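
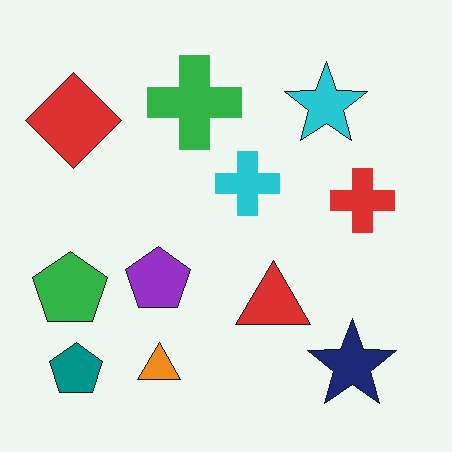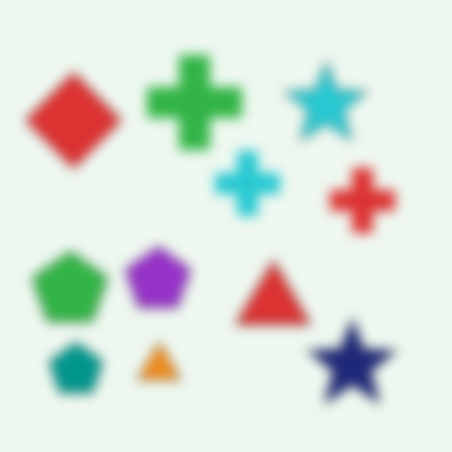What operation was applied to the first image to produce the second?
It was strongly gaussian-blurred.

Shape edges and outlines are uniformly softened across the whole image.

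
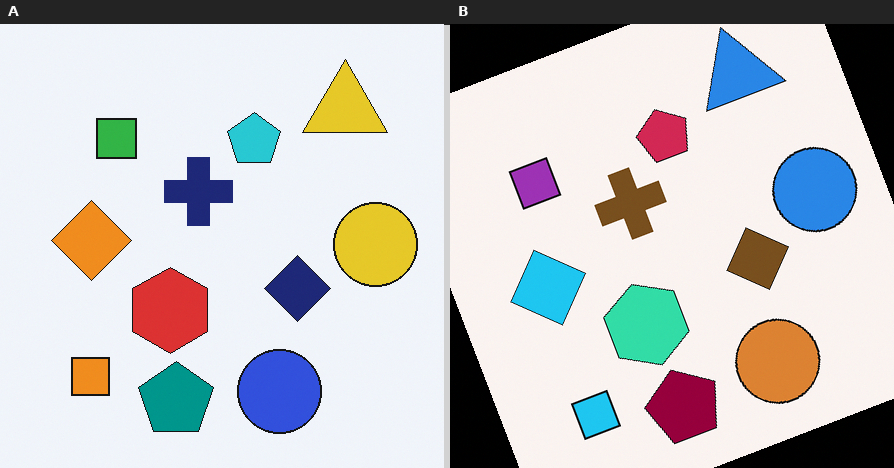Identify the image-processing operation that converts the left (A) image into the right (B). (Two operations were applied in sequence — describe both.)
The transformation is: rotated counter-clockwise by a moderate amount, then hue-shifted by a large amount.

Every shape is tilted by the same angle and the image corners show triangular fill wedges — a whole-image rotation by a non-right angle. Every shape's color has rotated by the same amount around the hue wheel — a uniform hue shift.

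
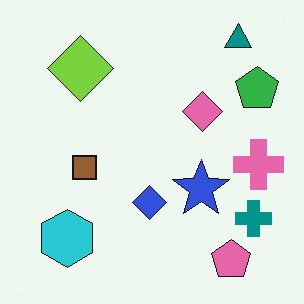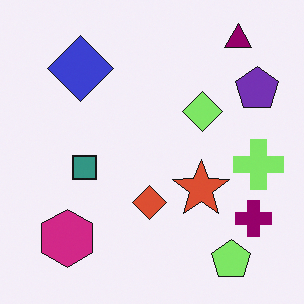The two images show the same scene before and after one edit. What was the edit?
This is the original image hue-shifted by a moderate amount.

Every shape's color has rotated by the same amount around the hue wheel — a uniform hue shift.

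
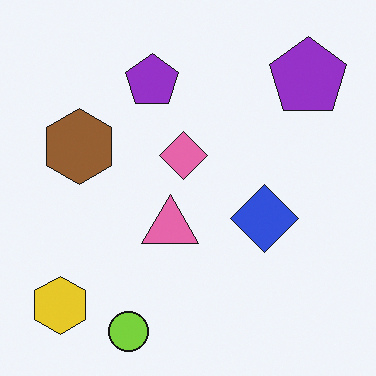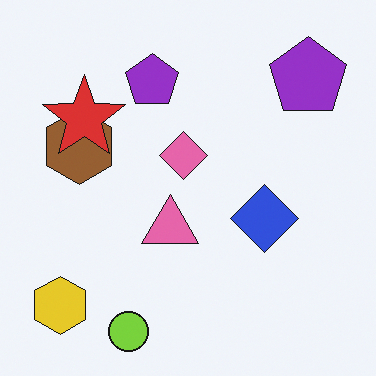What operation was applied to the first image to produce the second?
The transformation is: overlaid with an additional red star.

A red star appears in the second image that is absent from the first.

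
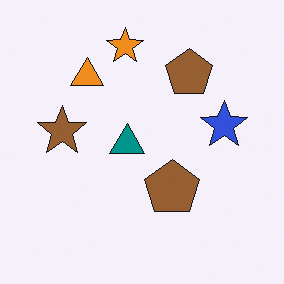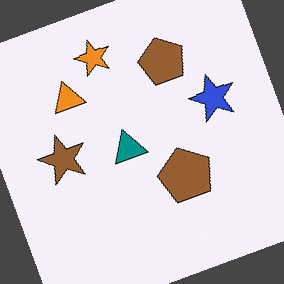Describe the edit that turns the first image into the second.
Rotated counter-clockwise by a moderate amount.

Every shape is tilted by the same angle and the image corners show triangular fill wedges — a whole-image rotation by a non-right angle.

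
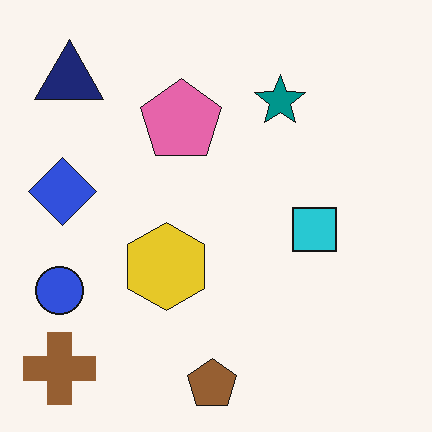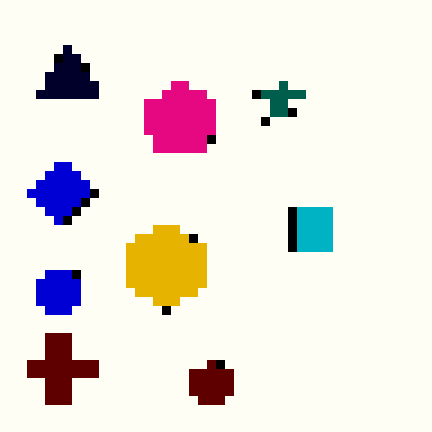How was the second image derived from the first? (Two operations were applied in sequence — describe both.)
Heavily pixelated into large blocks, then boosted in contrast.

Shapes are reduced to large square blocks; fine edges and outlines are lost — a downscale-then-upscale (mosaic) effect. Tones are pushed away from mid-grey across the whole image — a global contrast change.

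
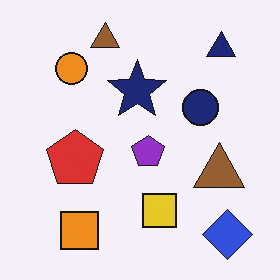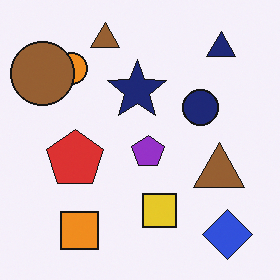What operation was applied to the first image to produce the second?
The image was overlaid with an additional brown circle.

A brown circle appears in the second image that is absent from the first.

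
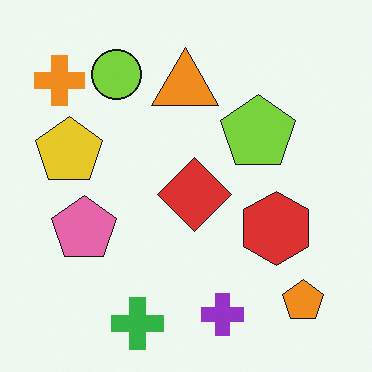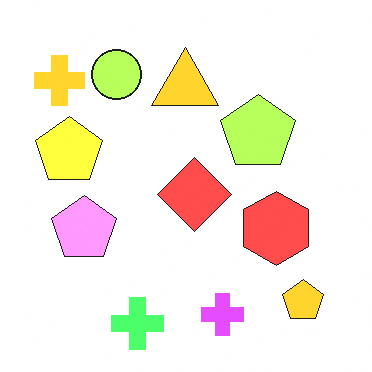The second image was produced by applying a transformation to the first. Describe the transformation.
This is the original image noticeably brightened.

Every pixel — background and shapes alike — is uniformly brightened.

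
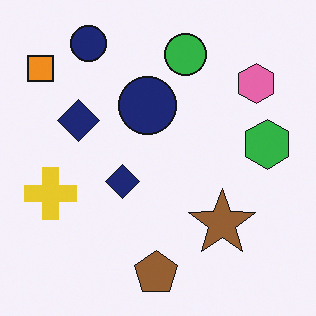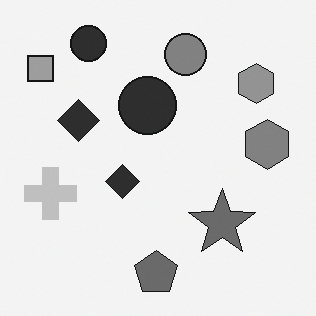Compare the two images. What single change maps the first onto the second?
Converted to grayscale.

All color is removed — every shape is now a shade of grey.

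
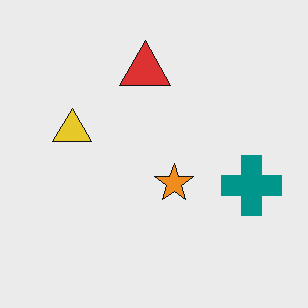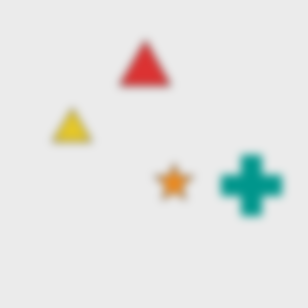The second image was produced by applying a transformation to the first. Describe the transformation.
It was moderately blurred.

Shape edges and outlines are uniformly softened across the whole image.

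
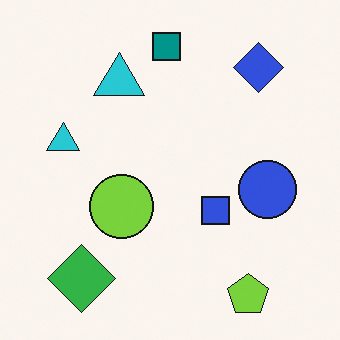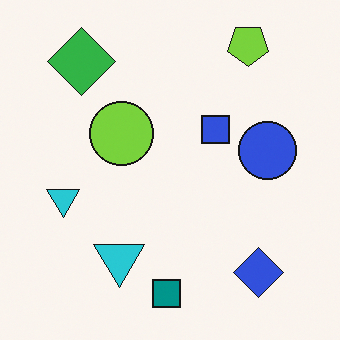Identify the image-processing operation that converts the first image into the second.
It was flipped vertically (top ↔ bottom).

The lime pentagon is in the bottom-right of the first image and the top-right of the second — shapes on opposite sides of the horizontal midline have swapped in a mirror flip.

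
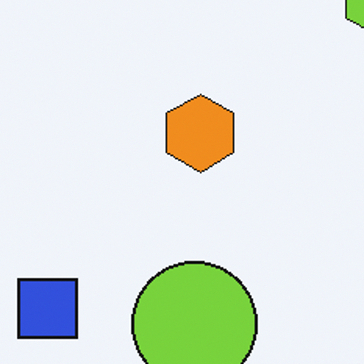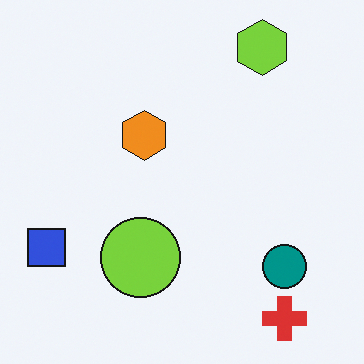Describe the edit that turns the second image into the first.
Cropped to a modestly smaller region and rescaled.

The visible shapes are larger and the field of view is narrower; shapes near the original edges may be partly or wholly outside the frame — a crop-and-rescale.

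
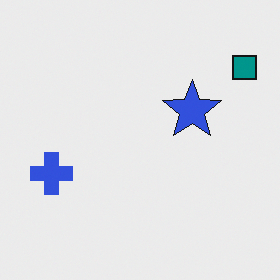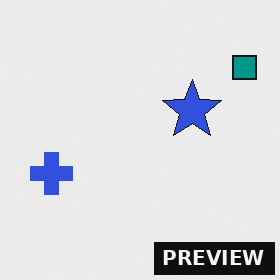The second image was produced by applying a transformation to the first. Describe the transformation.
It was watermarked with the text "PREVIEW" in the lower-right corner.

A dark label reading "PREVIEW" appears in the lower-right corner.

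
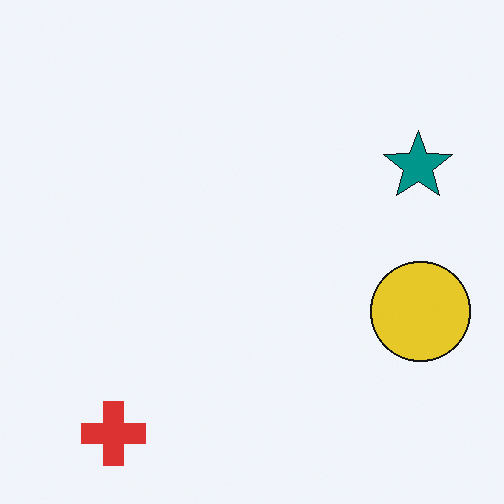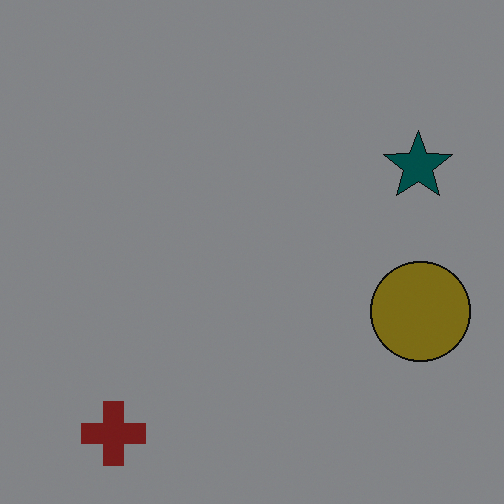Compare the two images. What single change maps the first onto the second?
It was substantially darkened.

Every pixel — background and shapes alike — is uniformly darkened.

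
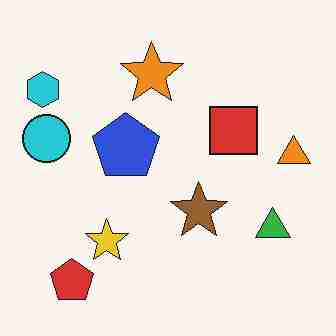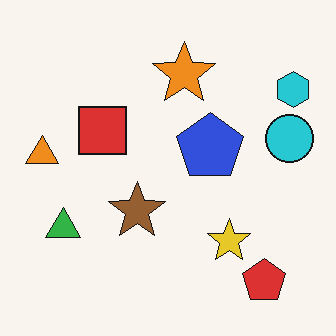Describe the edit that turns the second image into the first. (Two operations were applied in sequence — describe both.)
The image was flipped horizontally (left ↔ right), then degraded with heavy JPEG compression.

The orange triangle is in the left of the second image and the right of the first — shapes on opposite sides of the vertical midline have swapped in a mirror flip. Blocky 8×8 compression artifacts appear around shape edges and the flat background shows ringing — characteristic JPEG degradation.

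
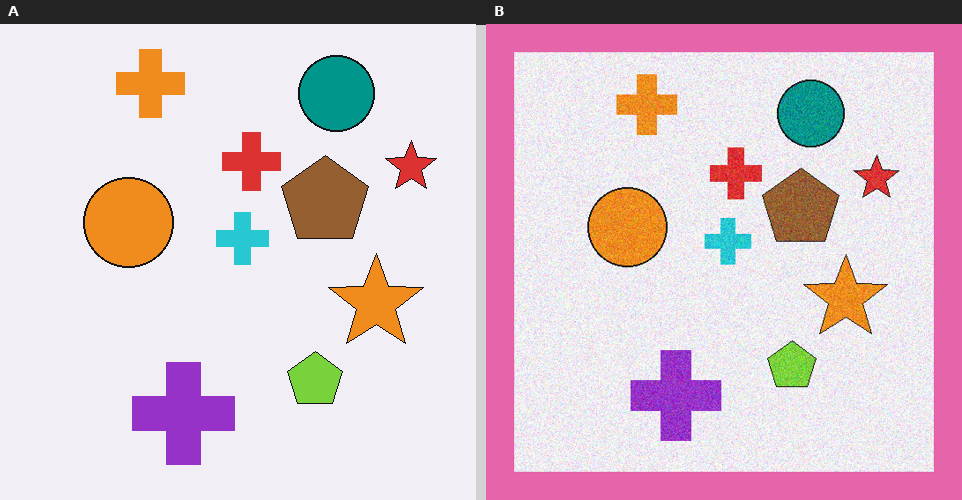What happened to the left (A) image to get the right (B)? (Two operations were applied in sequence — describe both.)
This is the original image degraded with moderate additive noise, then framed with a pink border.

Random speckle covers the whole image, including the flat background. A solid pink frame runs around the edge of the right (B) image, with the content slightly shrunk inside it.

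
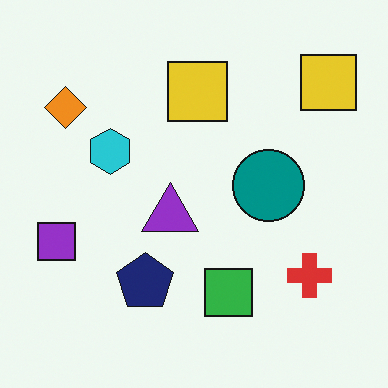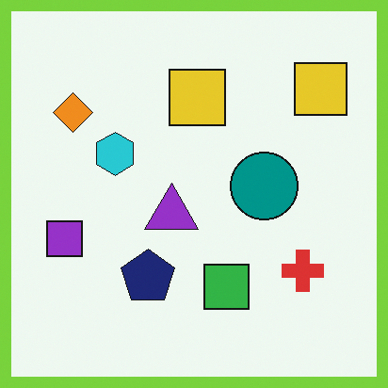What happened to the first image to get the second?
Framed with a lime border.

A solid lime frame runs around the edge of the second image, with the content slightly shrunk inside it.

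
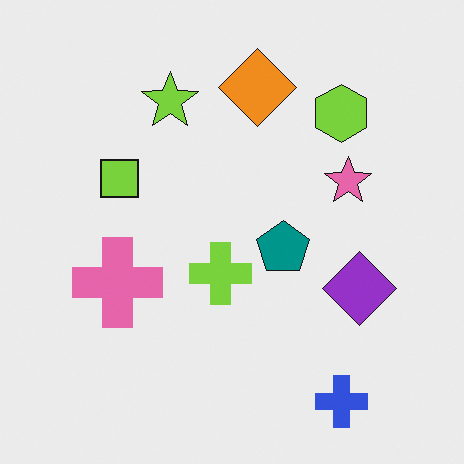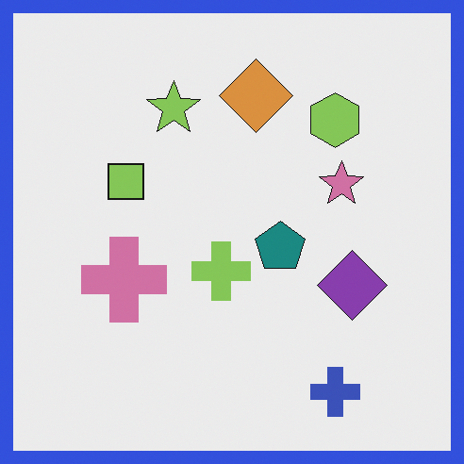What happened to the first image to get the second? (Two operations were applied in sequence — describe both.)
Slightly desaturated, then framed with a blue border.

All colors are more muted and greyish — a global saturation change. A solid blue frame runs around the edge of the second image, with the content slightly shrunk inside it.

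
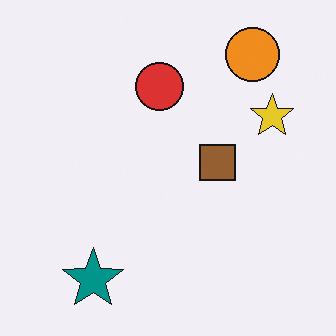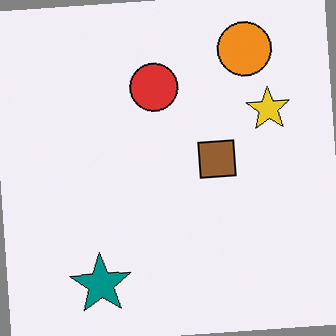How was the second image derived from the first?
The image was rotated counter-clockwise by a small amount.

Every shape is tilted by the same angle and the image corners show triangular fill wedges — a whole-image rotation by a non-right angle.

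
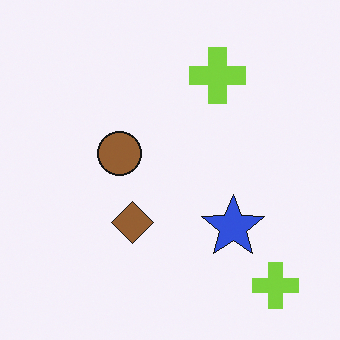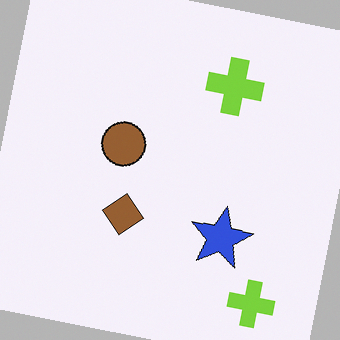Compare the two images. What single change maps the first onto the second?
The image was rotated clockwise by a small amount.

Every shape is tilted by the same angle and the image corners show triangular fill wedges — a whole-image rotation by a non-right angle.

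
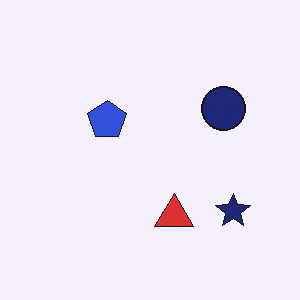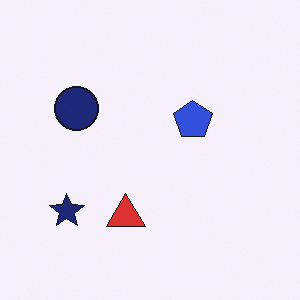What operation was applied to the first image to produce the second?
The transformation is: flipped horizontally (left ↔ right).

The navy star is in the bottom-right of the first image and the bottom-left of the second — shapes on opposite sides of the vertical midline have swapped in a mirror flip.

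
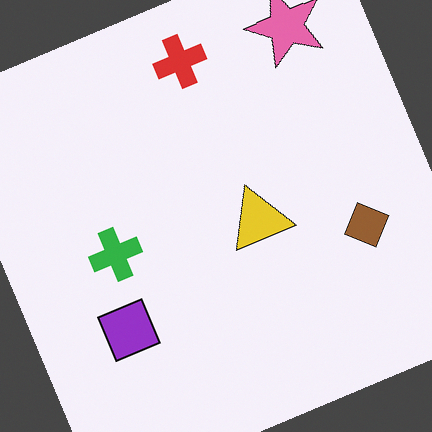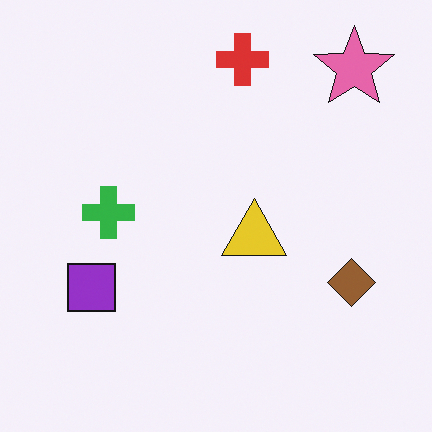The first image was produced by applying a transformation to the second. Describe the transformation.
This is the original image rotated counter-clockwise by a moderate amount.

Every shape is tilted by the same angle and the image corners show triangular fill wedges — a whole-image rotation by a non-right angle.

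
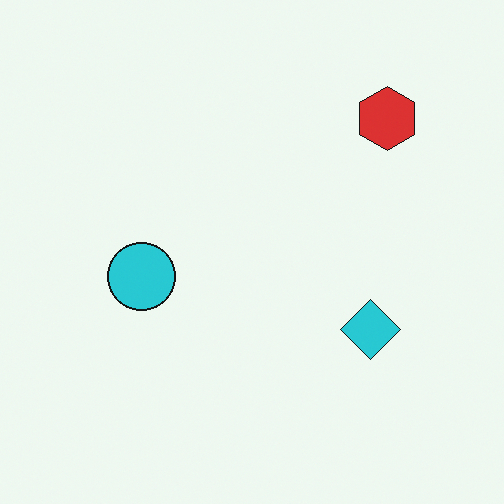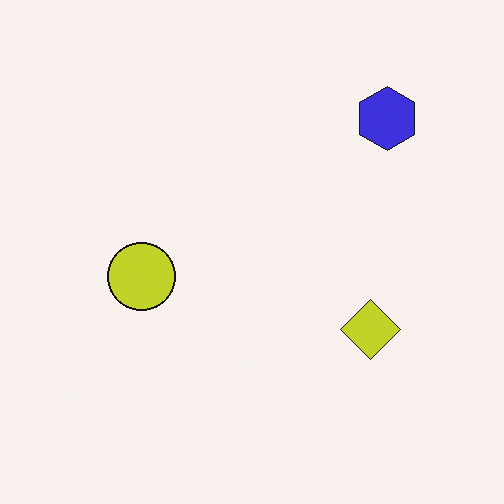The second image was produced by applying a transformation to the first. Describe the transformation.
This is the original image hue-shifted through roughly half the color wheel.

Every shape's color has rotated by the same amount around the hue wheel — a uniform hue shift.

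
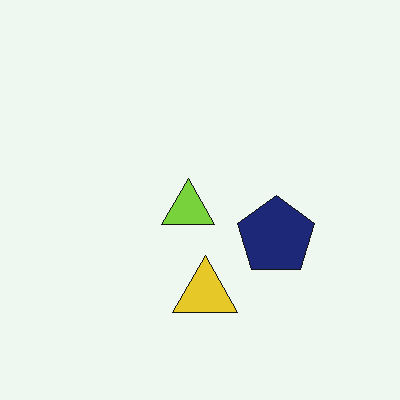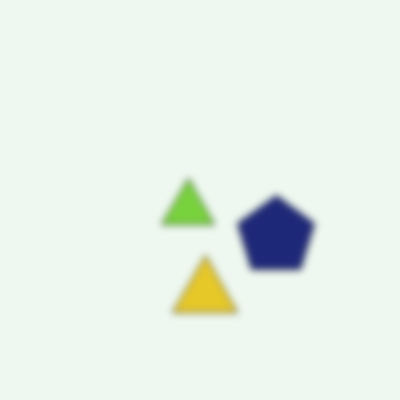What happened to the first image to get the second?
The second image is the first moderately blurred.

Shape edges and outlines are uniformly softened across the whole image.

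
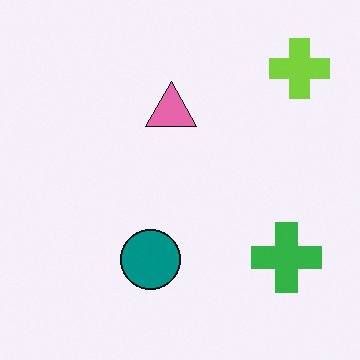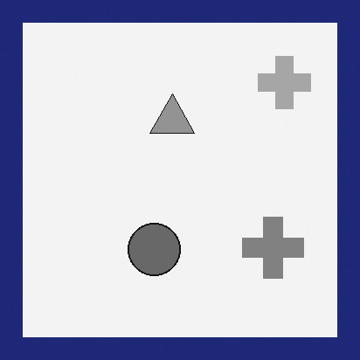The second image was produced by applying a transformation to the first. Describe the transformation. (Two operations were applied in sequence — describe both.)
It was converted to grayscale, then framed with a navy border.

All color is removed — every shape is now a shade of grey. A solid navy frame runs around the edge of the second image, with the content slightly shrunk inside it.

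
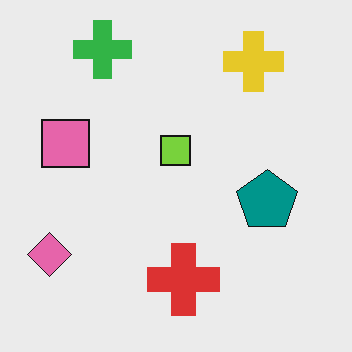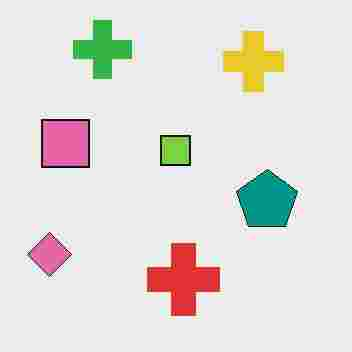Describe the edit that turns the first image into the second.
The image was heavily JPEG-compressed with obvious blocking artifacts.

Blocky 8×8 compression artifacts appear around shape edges and the flat background shows ringing — characteristic JPEG degradation.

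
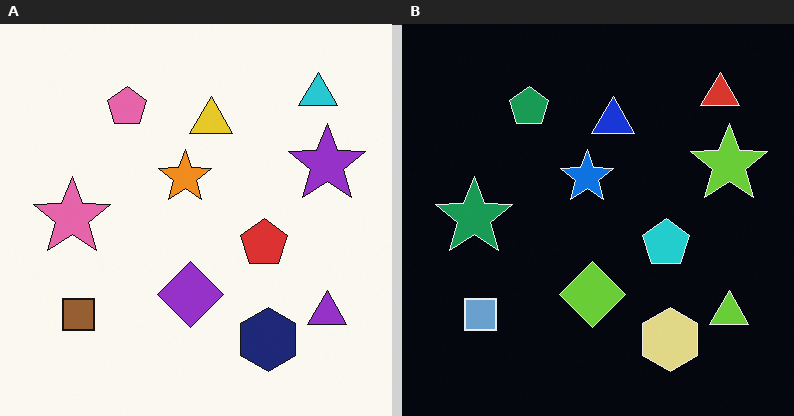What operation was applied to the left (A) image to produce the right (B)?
The right (B) image is the left (A) color-inverted (negative).

The light background has become dark and every shape's color is its complement — a photographic negative.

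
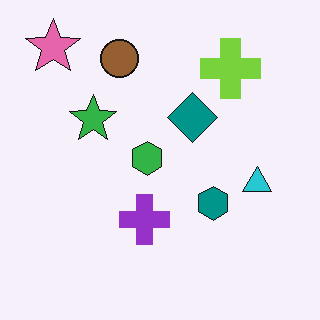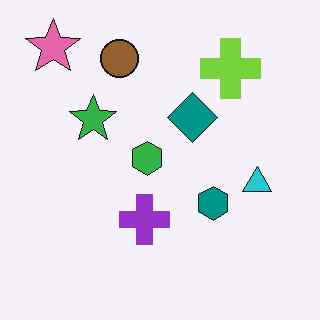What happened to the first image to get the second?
The image was given moderate JPEG compression.

Blocky 8×8 compression artifacts appear around shape edges and the flat background shows ringing — characteristic JPEG degradation.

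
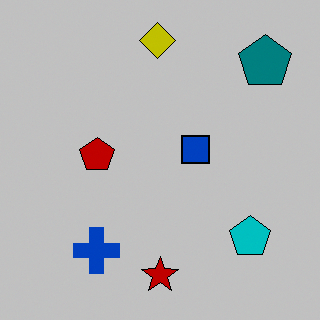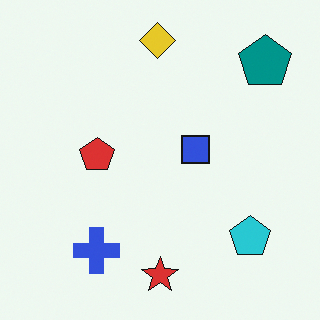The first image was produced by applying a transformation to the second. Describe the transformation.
This is the original image aggressively posterized.

Each flat color has snapped to a coarser quantized level — most visibly, the near-white background has dropped to a flat grey.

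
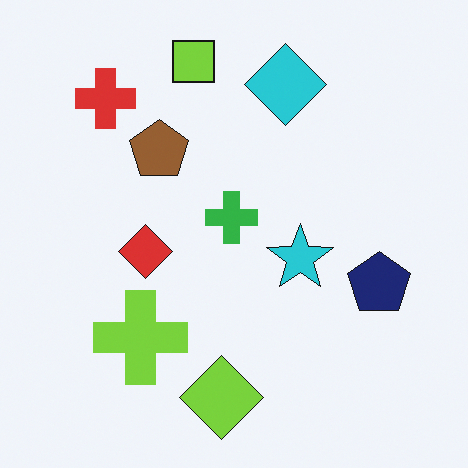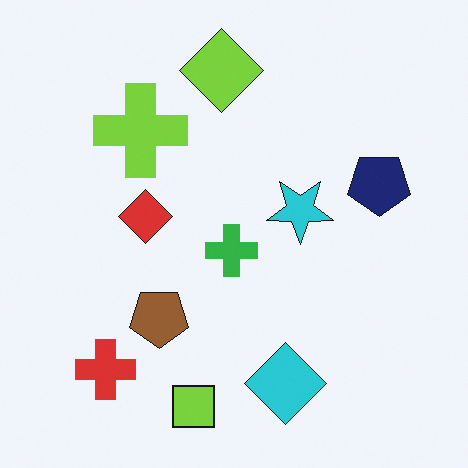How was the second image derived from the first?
It was flipped vertically (top ↔ bottom).

The lime square is in the top of the first image and the bottom of the second — shapes on opposite sides of the horizontal midline have swapped in a mirror flip.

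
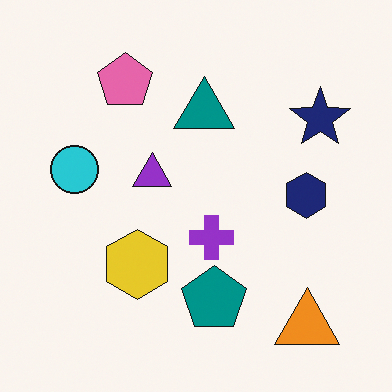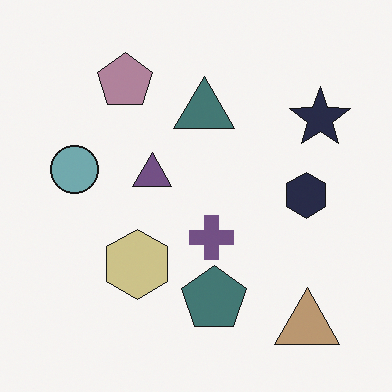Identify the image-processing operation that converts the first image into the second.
This is the original image heavily desaturated.

All colors are more muted and greyish — a global saturation change.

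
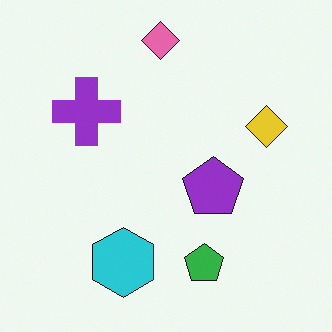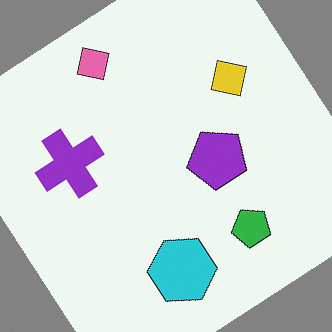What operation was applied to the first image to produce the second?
Rotated counter-clockwise by a large amount — several tens of degrees.

Every shape is tilted by the same angle and the image corners show triangular fill wedges — a whole-image rotation by a non-right angle.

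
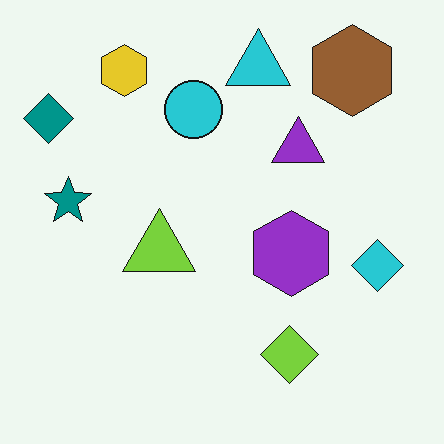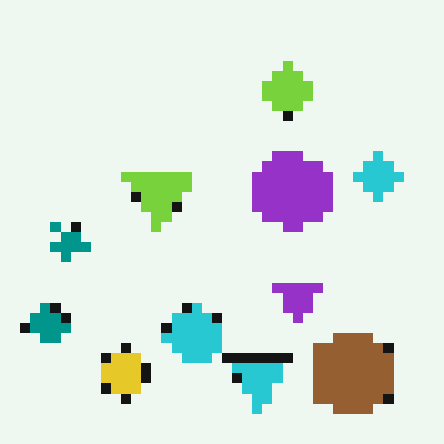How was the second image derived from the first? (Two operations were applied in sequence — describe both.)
It was heavily pixelated into large blocks, then flipped vertically (top ↔ bottom).

Shapes are reduced to large square blocks; fine edges and outlines are lost — a downscale-then-upscale (mosaic) effect. The cyan triangle is in the top of the first image and the bottom of the second — shapes on opposite sides of the horizontal midline have swapped in a mirror flip.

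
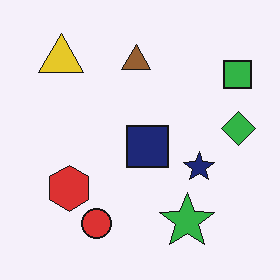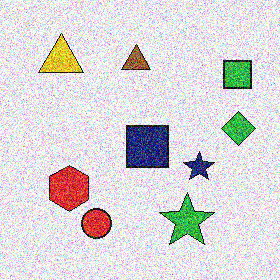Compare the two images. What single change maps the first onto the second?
This is the original image degraded with a thick layer of grain.

Random speckle covers the whole image, including the flat background.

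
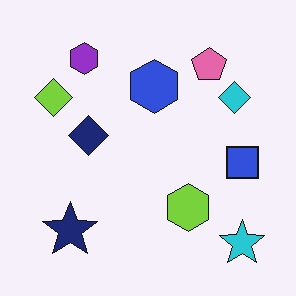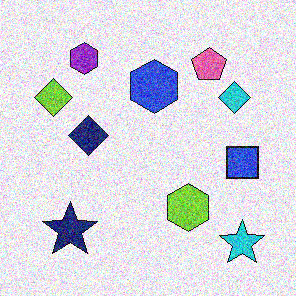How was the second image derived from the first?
The second image is the first degraded with heavy additive noise.

Random speckle covers the whole image, including the flat background.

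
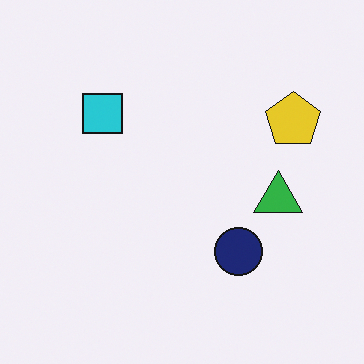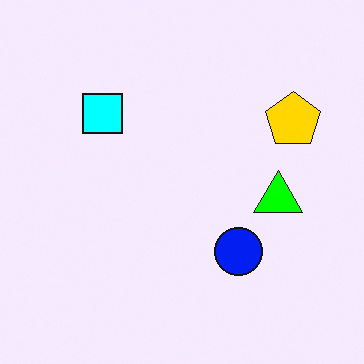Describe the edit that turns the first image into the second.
This is the original image made much more vivid (saturation change).

All colors are more vivid — a global saturation change.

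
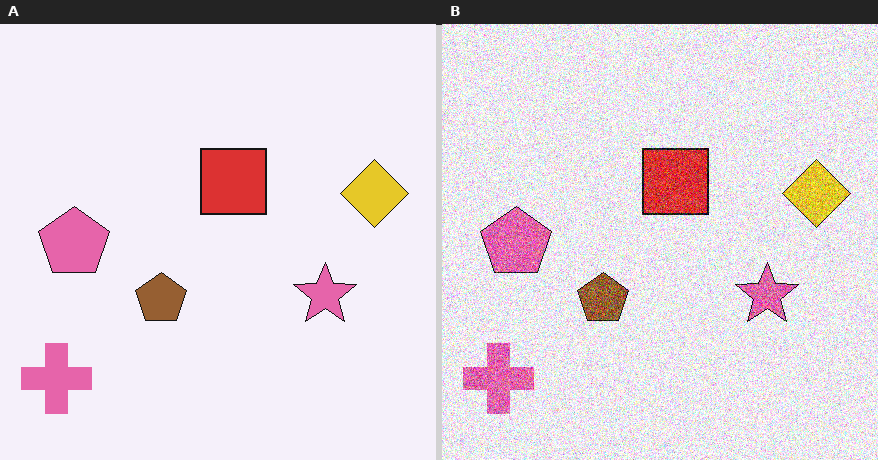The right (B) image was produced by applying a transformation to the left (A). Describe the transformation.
It was degraded with strong gaussian noise.

Random speckle covers the whole image, including the flat background.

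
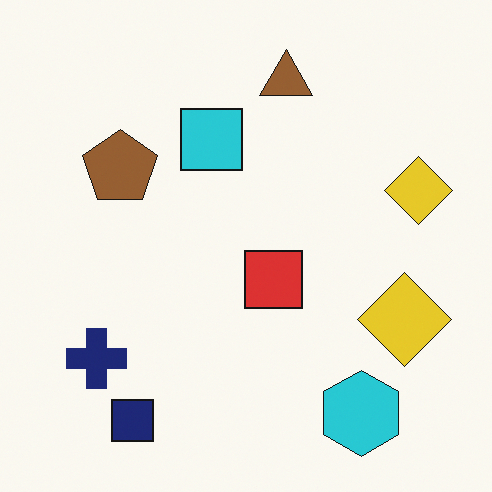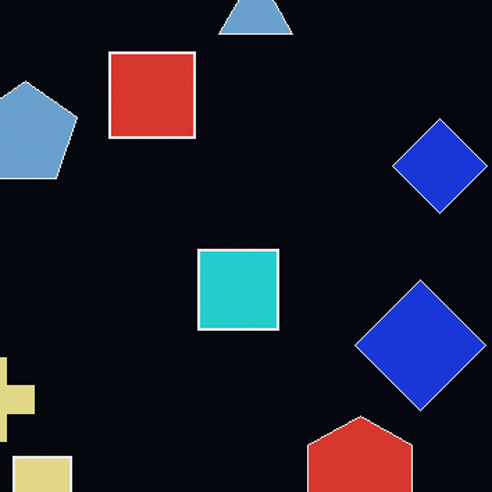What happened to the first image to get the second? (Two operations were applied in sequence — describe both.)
The transformation is: color-inverted (negative), then cropped to a modestly smaller region and rescaled.

The light background has become dark and every shape's color is its complement — a photographic negative. The visible shapes are larger and the field of view is narrower; shapes near the original edges may be partly or wholly outside the frame — a crop-and-rescale.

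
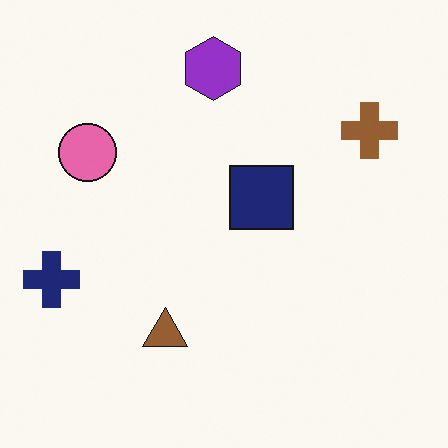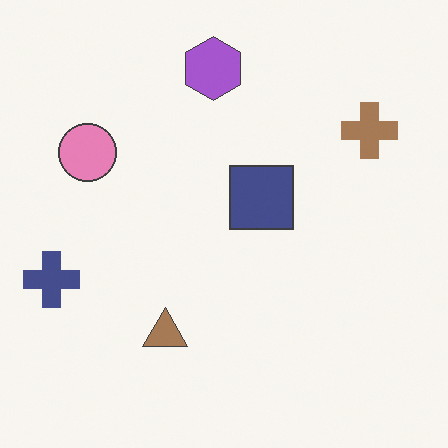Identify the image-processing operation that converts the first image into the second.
This is the original image given slightly reduced contrast.

Tones are pushed toward mid-grey across the whole image — a global contrast change.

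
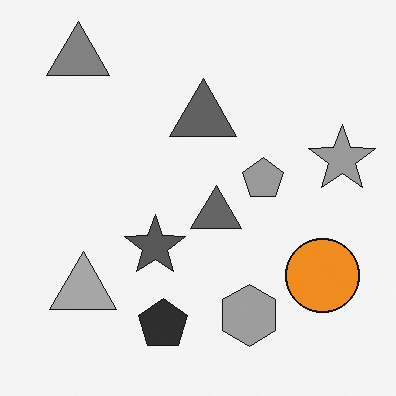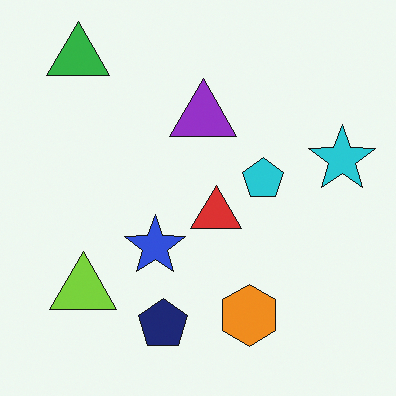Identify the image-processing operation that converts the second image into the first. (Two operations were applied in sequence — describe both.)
The image was converted to grayscale, then overlaid with an additional orange circle.

All color is removed — every shape is now a shade of grey. An orange circle appears in the first image that is absent from the second.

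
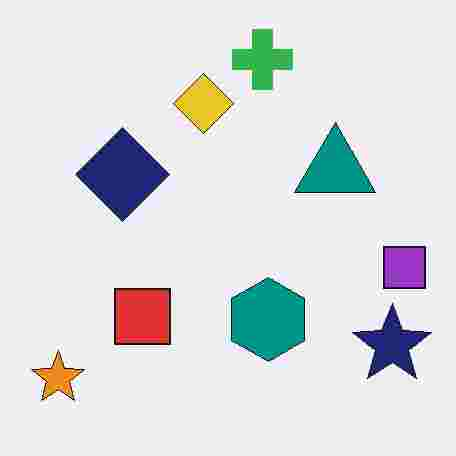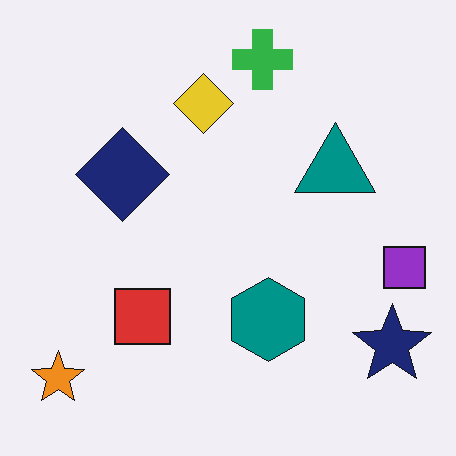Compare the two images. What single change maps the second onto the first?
Heavily JPEG-compressed with obvious blocking artifacts.

Blocky 8×8 compression artifacts appear around shape edges and the flat background shows ringing — characteristic JPEG degradation.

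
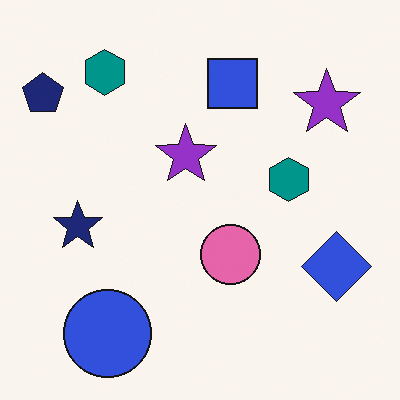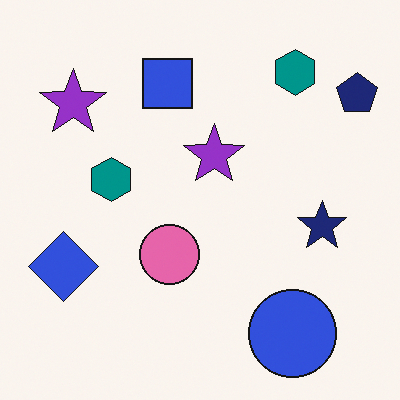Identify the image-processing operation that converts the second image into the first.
Flipped horizontally (left ↔ right).

The navy pentagon is in the top-right of the second image and the top-left of the first — shapes on opposite sides of the vertical midline have swapped in a mirror flip.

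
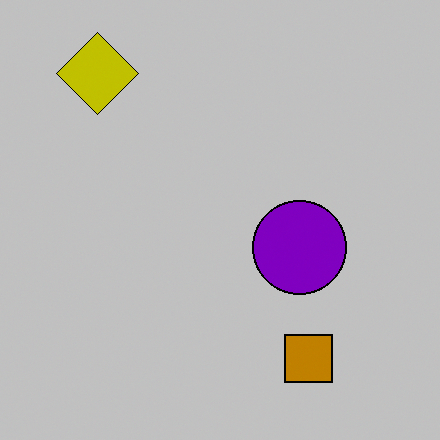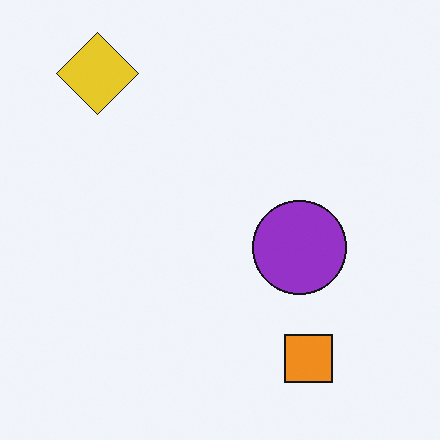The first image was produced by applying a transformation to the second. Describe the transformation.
The image was aggressively posterized.

Each flat color has snapped to a coarser quantized level — most visibly, the near-white background has dropped to a flat grey.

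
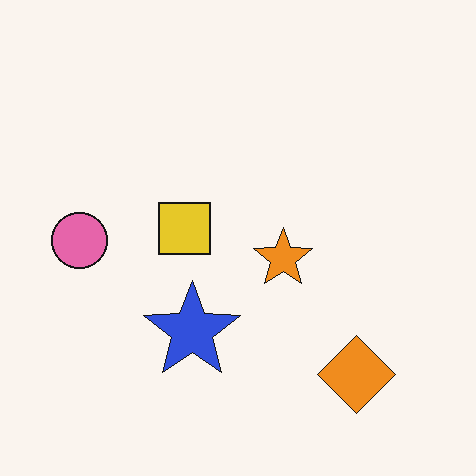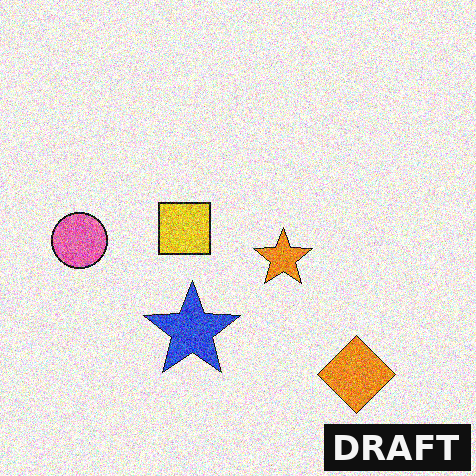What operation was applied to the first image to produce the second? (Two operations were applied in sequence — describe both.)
The image was degraded with heavy additive noise, then watermarked with the text "DRAFT" in the lower-right corner.

Random speckle covers the whole image, including the flat background. A dark label reading "DRAFT" appears in the lower-right corner.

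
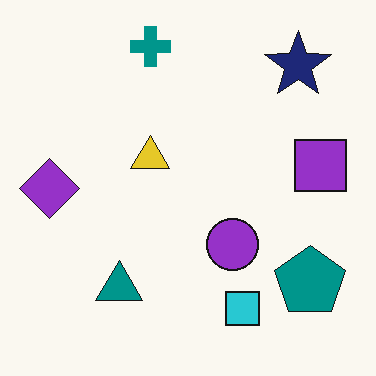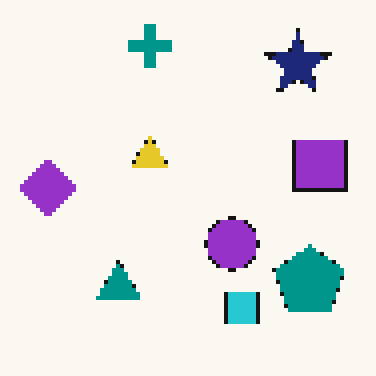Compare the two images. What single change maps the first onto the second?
The image was lightly pixelated (a mild mosaic effect).

Shapes are reduced to large square blocks; fine edges and outlines are lost — a downscale-then-upscale (mosaic) effect.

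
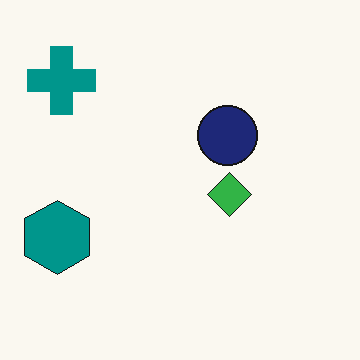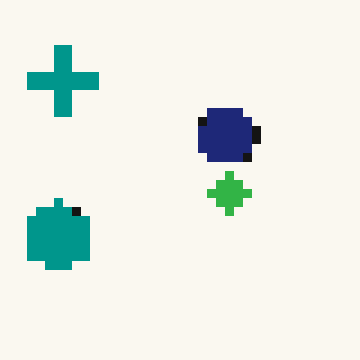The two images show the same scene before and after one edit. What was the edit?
This is the original image coarsely pixelated.

Shapes are reduced to large square blocks; fine edges and outlines are lost — a downscale-then-upscale (mosaic) effect.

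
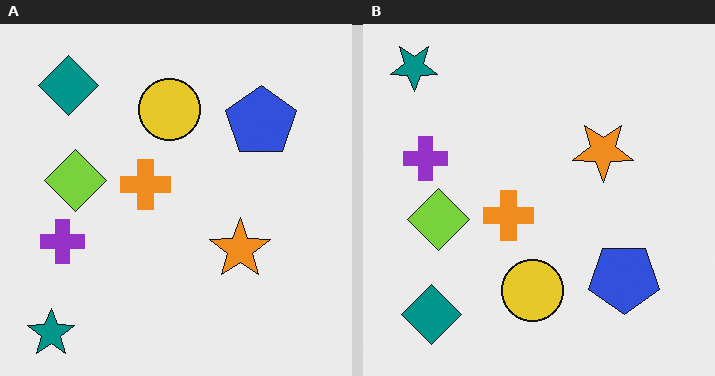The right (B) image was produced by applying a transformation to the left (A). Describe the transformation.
The image was flipped vertically (top ↔ bottom).

The teal star is in the bottom-left of the left (A) image and the top-left of the right (B) — shapes on opposite sides of the horizontal midline have swapped in a mirror flip.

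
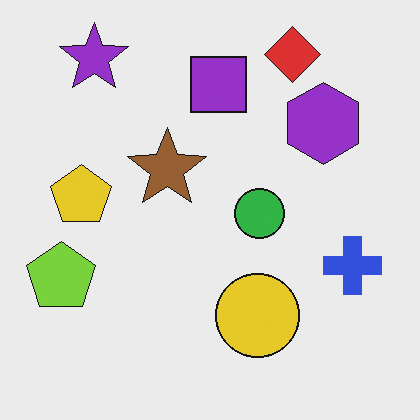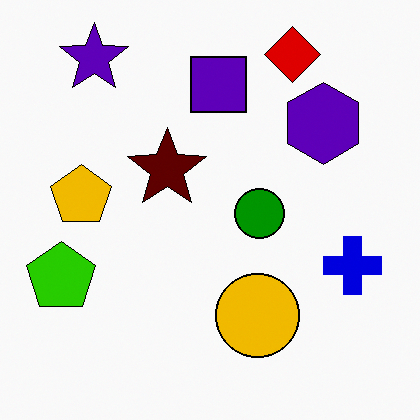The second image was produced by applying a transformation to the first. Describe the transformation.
The transformation is: boosted in contrast.

Tones are pushed away from mid-grey across the whole image — a global contrast change.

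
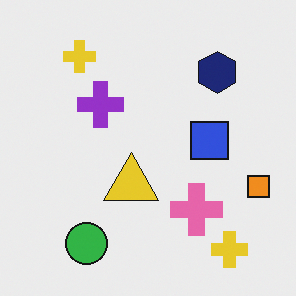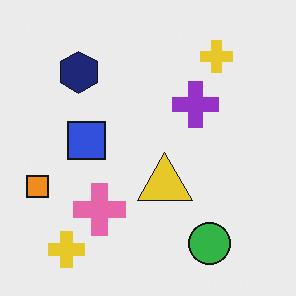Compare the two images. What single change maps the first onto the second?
Flipped horizontally (left ↔ right).

The orange square is in the right of the first image and the left of the second — shapes on opposite sides of the vertical midline have swapped in a mirror flip.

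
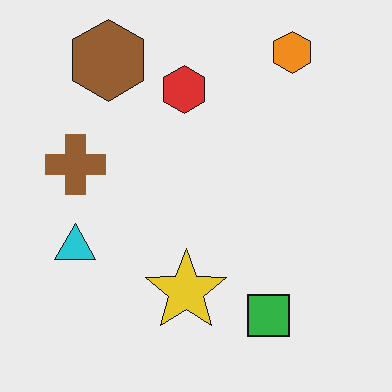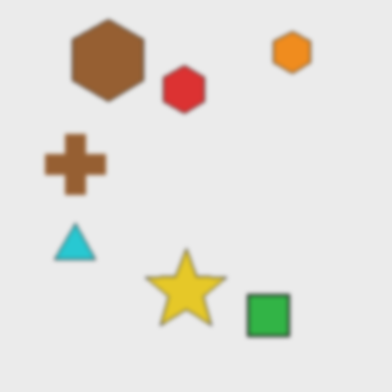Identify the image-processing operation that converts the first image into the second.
This is the original image slightly softened.

Shape edges and outlines are uniformly softened across the whole image.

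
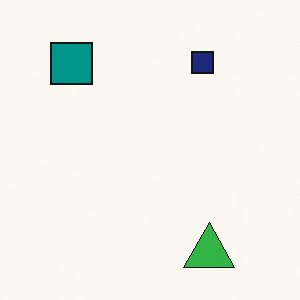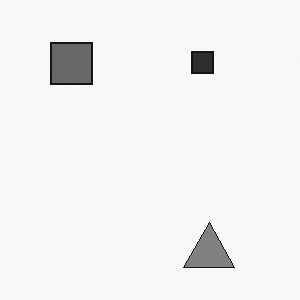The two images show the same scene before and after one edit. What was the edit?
The image was converted to grayscale.

All color is removed — every shape is now a shade of grey.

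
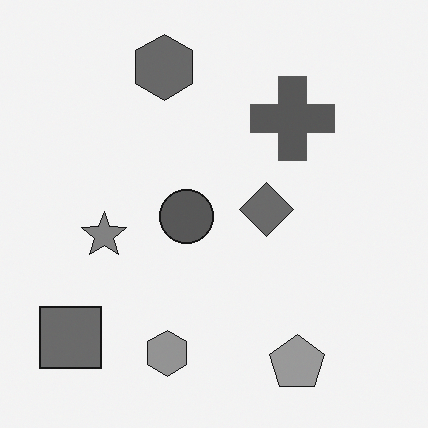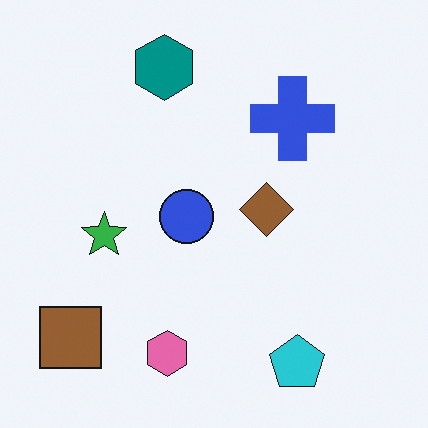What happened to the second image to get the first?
The image was converted to grayscale.

All color is removed — every shape is now a shade of grey.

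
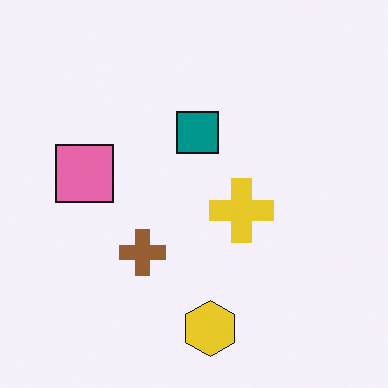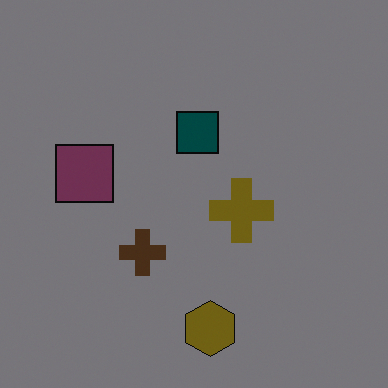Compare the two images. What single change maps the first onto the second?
It was noticeably darkened.

Every pixel — background and shapes alike — is uniformly darkened.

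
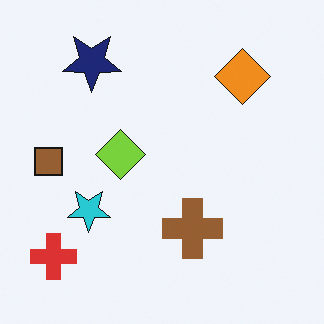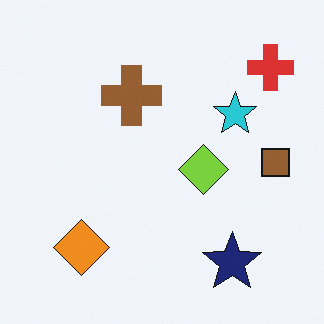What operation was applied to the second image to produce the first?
It was rotated 180°.

The red cross sits in the top-right of the second image and the bottom-left of the first — consistent with a whole-image 180° rotation.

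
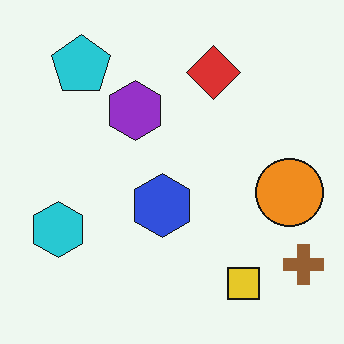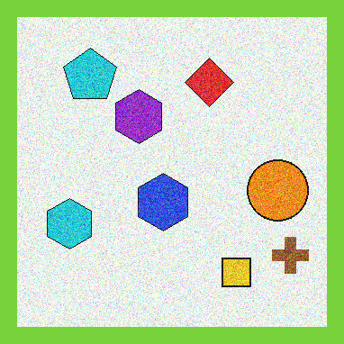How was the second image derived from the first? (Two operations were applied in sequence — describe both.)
The image was degraded with a thick layer of grain, then framed with a lime border.

Random speckle covers the whole image, including the flat background. A solid lime frame runs around the edge of the second image, with the content slightly shrunk inside it.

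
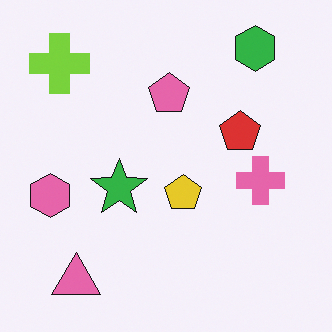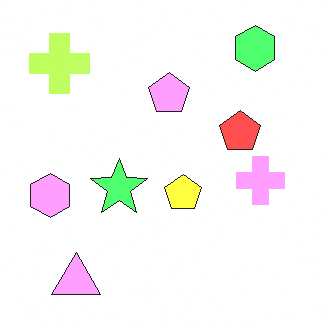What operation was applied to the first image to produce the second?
The transformation is: brightened a lot.

Every pixel — background and shapes alike — is uniformly brightened.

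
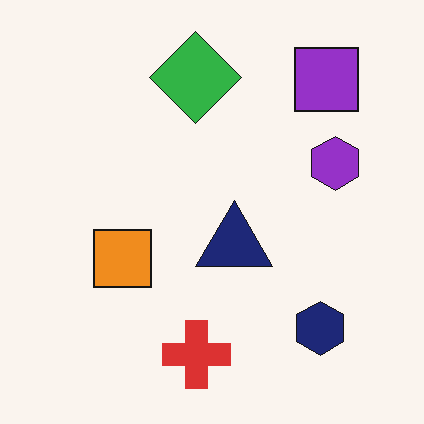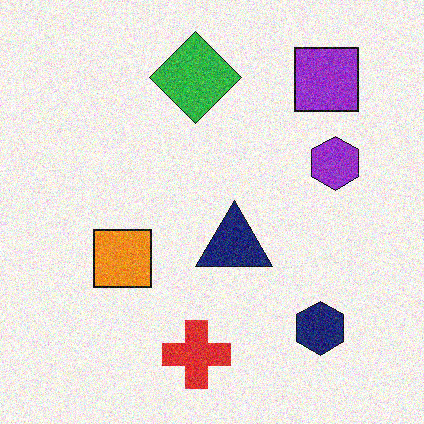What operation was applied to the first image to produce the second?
The transformation is: degraded with visible gaussian noise.

Random speckle covers the whole image, including the flat background.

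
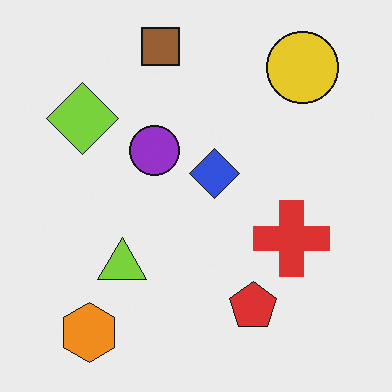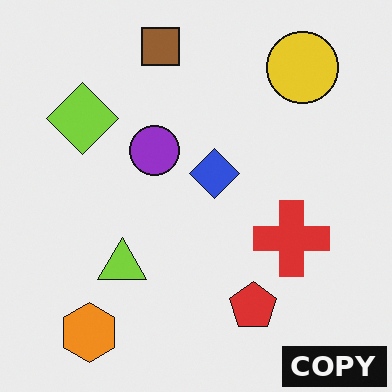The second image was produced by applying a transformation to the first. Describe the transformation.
The transformation is: watermarked with the text "COPY" in the lower-right corner.

A dark label reading "COPY" appears in the lower-right corner.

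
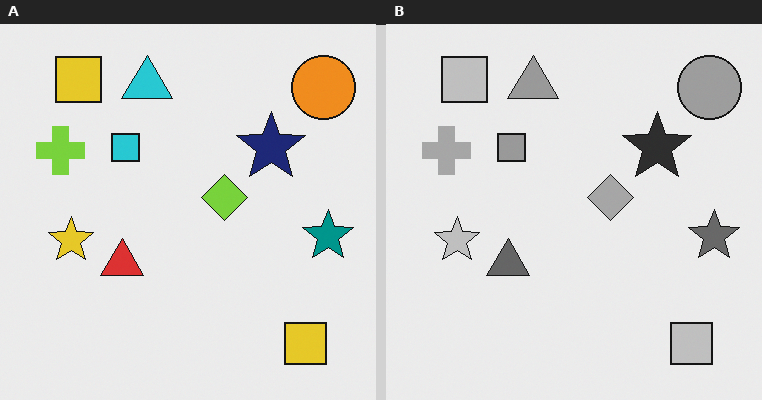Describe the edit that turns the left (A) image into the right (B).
The image was converted to grayscale.

All color is removed — every shape is now a shade of grey.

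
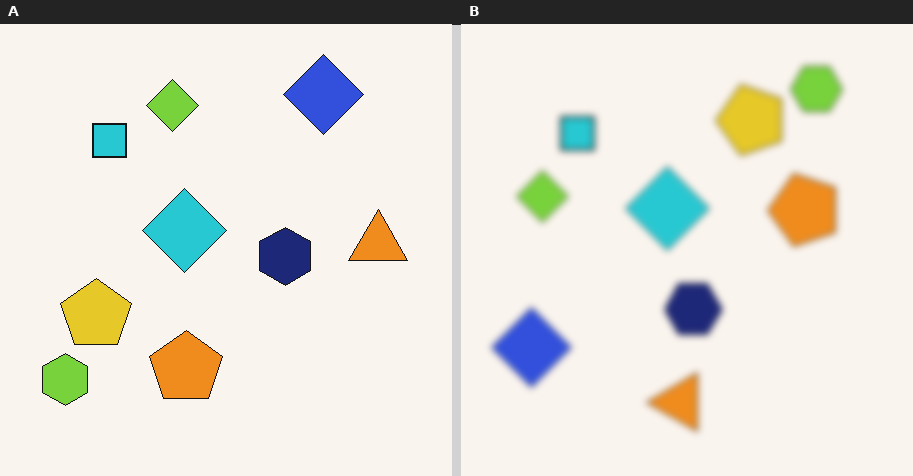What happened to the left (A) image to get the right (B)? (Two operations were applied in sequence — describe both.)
The right (B) image is the left (A) transposed (reflected across the top-left ↔ bottom-right diagonal), then noticeably gaussian-blurred.

Shapes have swapped their row and column positions — what was in the top-right is now in the bottom-left — a diagonal reflection. Shape edges and outlines are uniformly softened across the whole image.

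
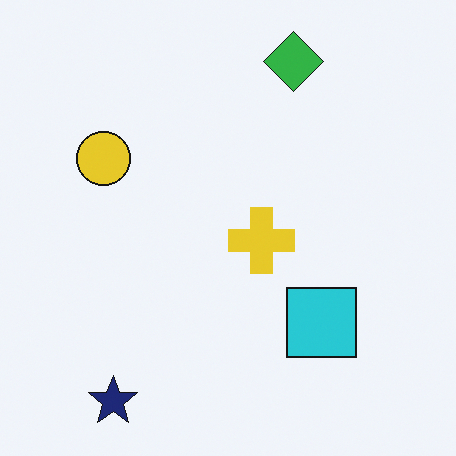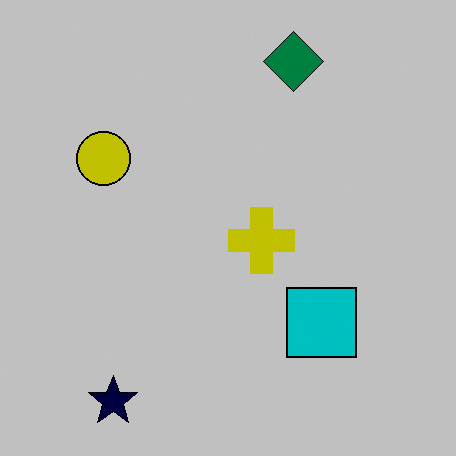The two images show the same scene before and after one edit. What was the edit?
The transformation is: heavily posterized to just a handful of flat colors.

Each flat color has snapped to a coarser quantized level — most visibly, the near-white background has dropped to a flat grey.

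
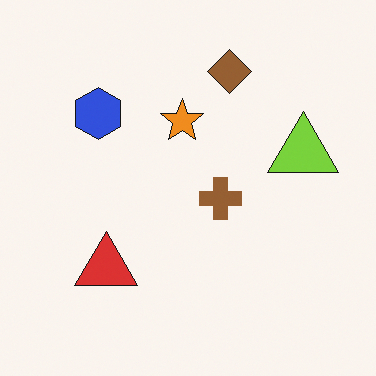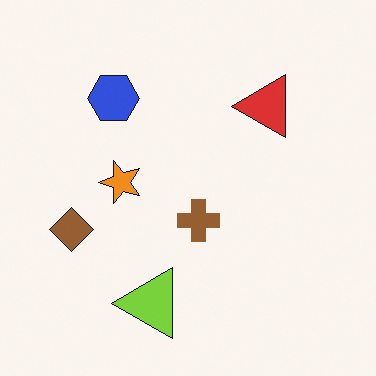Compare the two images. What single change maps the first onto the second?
The image was transposed (reflected across the top-left ↔ bottom-right diagonal).

Shapes have swapped their row and column positions — what was in the top-right is now in the bottom-left — a diagonal reflection.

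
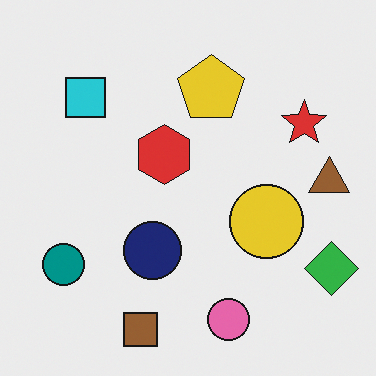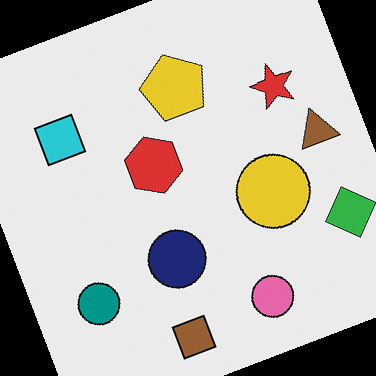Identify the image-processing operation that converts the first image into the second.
The transformation is: rotated counter-clockwise by a moderate amount.

Every shape is tilted by the same angle and the image corners show triangular fill wedges — a whole-image rotation by a non-right angle.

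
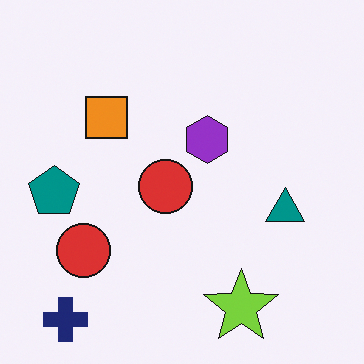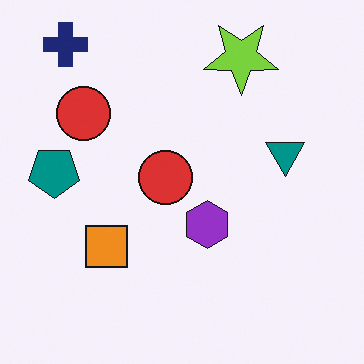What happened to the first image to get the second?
Flipped vertically (top ↔ bottom).

The navy cross is in the bottom-left of the first image and the top-left of the second — shapes on opposite sides of the horizontal midline have swapped in a mirror flip.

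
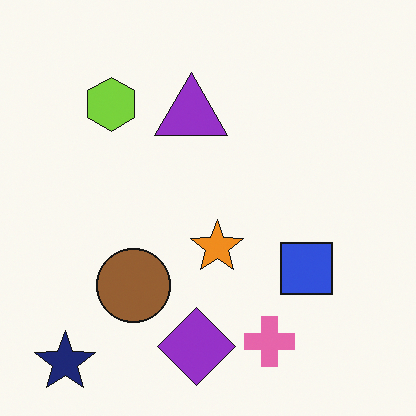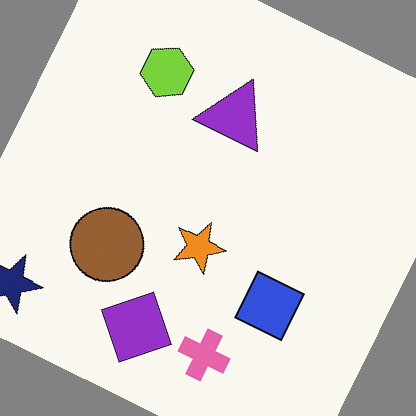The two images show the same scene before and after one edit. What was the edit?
Rotated clockwise by a moderate amount.

Every shape is tilted by the same angle and the image corners show triangular fill wedges — a whole-image rotation by a non-right angle.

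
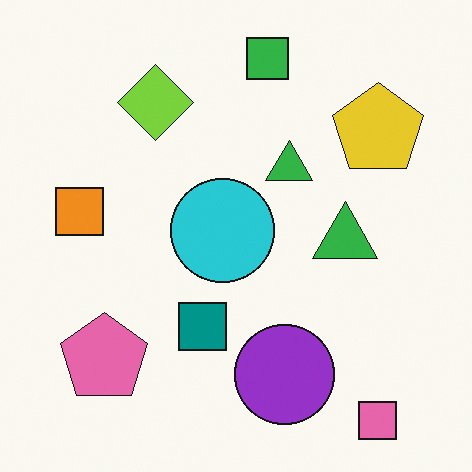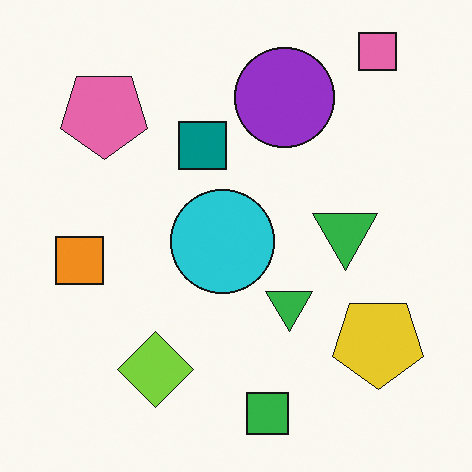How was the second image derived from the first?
The transformation is: flipped vertically (top ↔ bottom).

The pink square is in the bottom-right of the first image and the top-right of the second — shapes on opposite sides of the horizontal midline have swapped in a mirror flip.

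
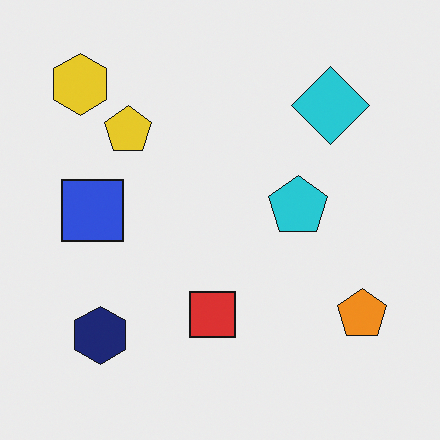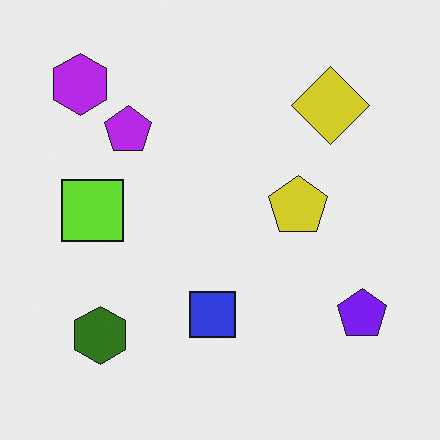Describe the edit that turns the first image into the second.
Hue-shifted by a large amount.

Every shape's color has rotated by the same amount around the hue wheel — a uniform hue shift.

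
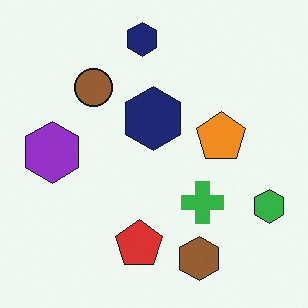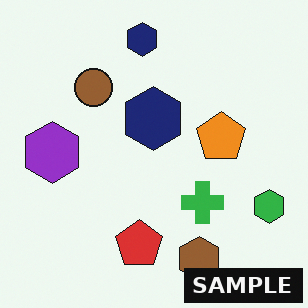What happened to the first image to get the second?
It was watermarked with the text "SAMPLE" in the lower-right corner.

A dark label reading "SAMPLE" appears in the lower-right corner.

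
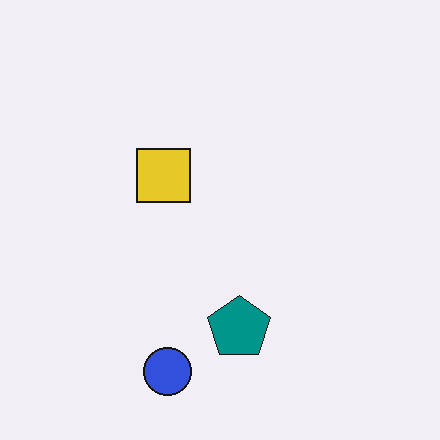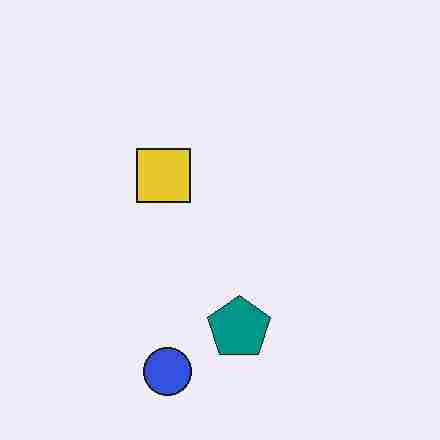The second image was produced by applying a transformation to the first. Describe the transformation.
The second image is the first heavily JPEG-compressed with obvious blocking artifacts.

Blocky 8×8 compression artifacts appear around shape edges and the flat background shows ringing — characteristic JPEG degradation.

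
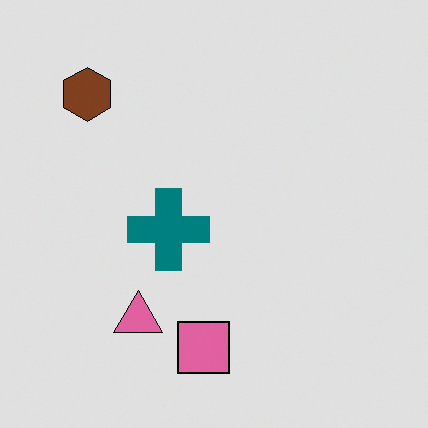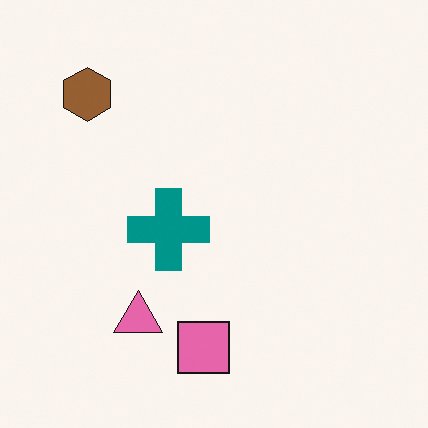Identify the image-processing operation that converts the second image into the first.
The transformation is: posterized to a reduced palette.

Each flat color has snapped to a coarser quantized level — most visibly, the near-white background has dropped to a flat grey.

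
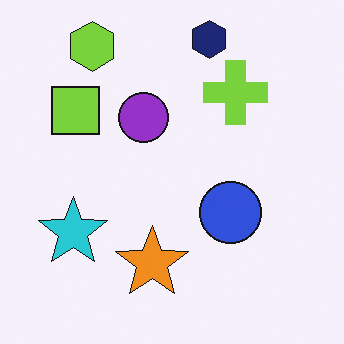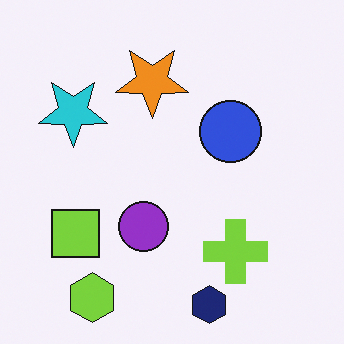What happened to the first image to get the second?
This is the original image flipped vertically (top ↔ bottom).

The navy hexagon is in the top of the first image and the bottom of the second — shapes on opposite sides of the horizontal midline have swapped in a mirror flip.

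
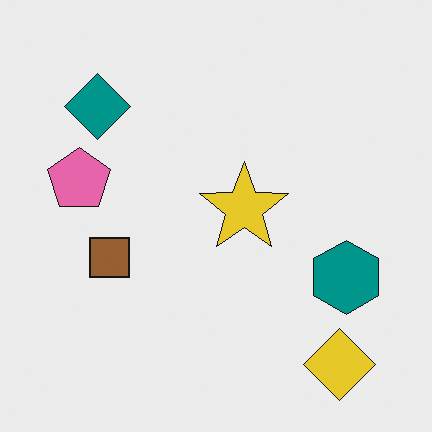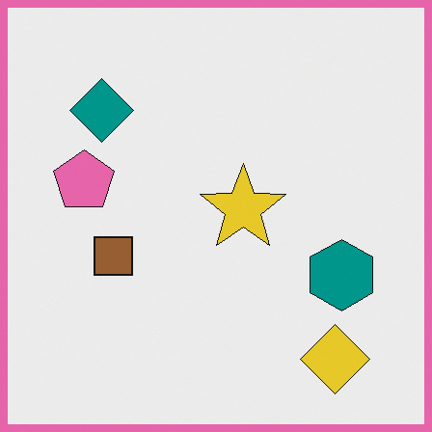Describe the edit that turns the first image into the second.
The second image is the first framed with a pink border.

A solid pink frame runs around the edge of the second image, with the content slightly shrunk inside it.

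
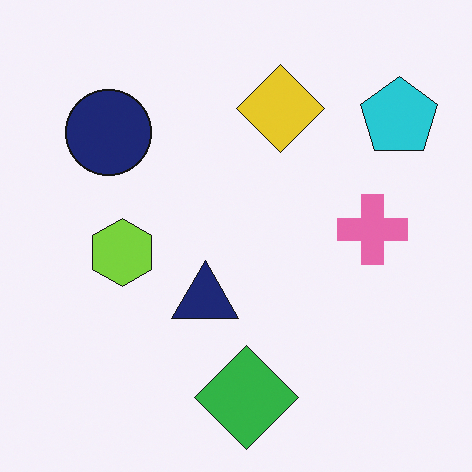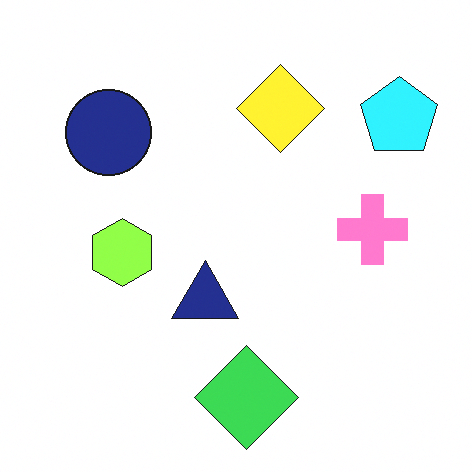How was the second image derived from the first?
The transformation is: slightly brightened.

Every pixel — background and shapes alike — is uniformly brightened.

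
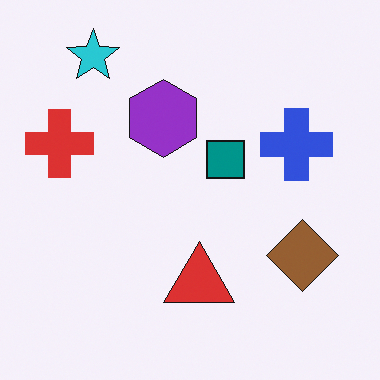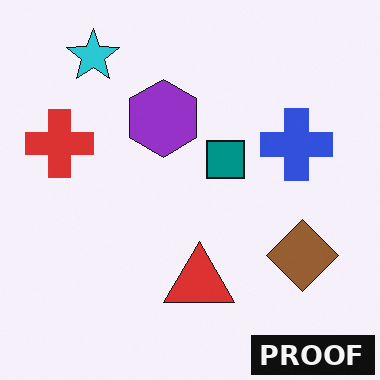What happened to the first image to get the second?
The second image is the first watermarked with the text "PROOF" in the lower-right corner.

A dark label reading "PROOF" appears in the lower-right corner.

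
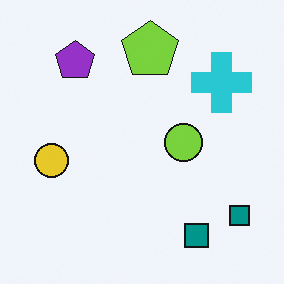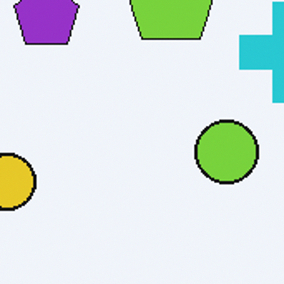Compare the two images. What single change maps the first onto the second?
It was cropped to a noticeably smaller region and rescaled.

The visible shapes are larger and the field of view is narrower; shapes near the original edges may be partly or wholly outside the frame — a crop-and-rescale.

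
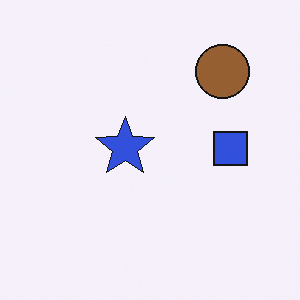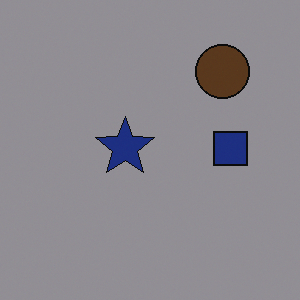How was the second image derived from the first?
It was noticeably darkened.

Every pixel — background and shapes alike — is uniformly darkened.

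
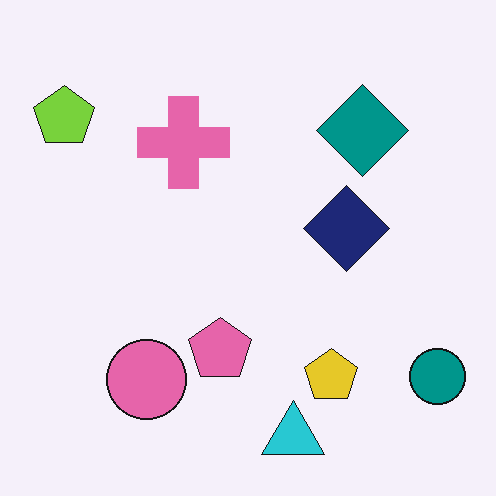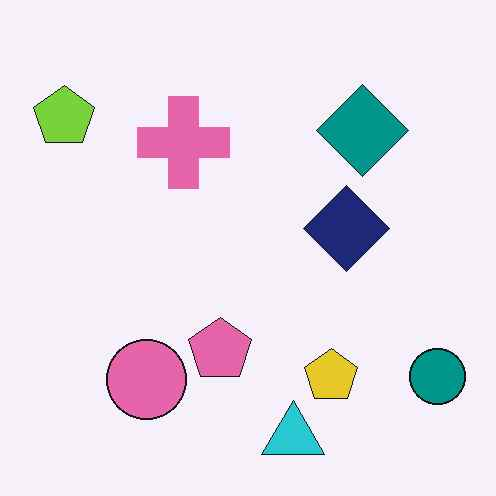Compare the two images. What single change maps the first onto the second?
This is the original image JPEG-compressed with visible artifacts.

Blocky 8×8 compression artifacts appear around shape edges and the flat background shows ringing — characteristic JPEG degradation.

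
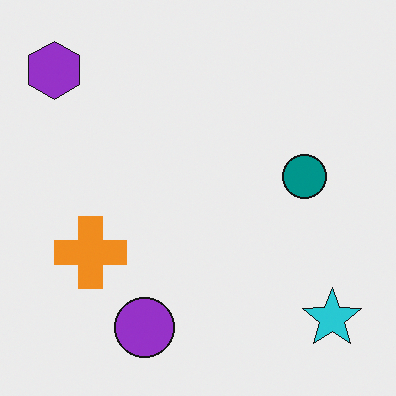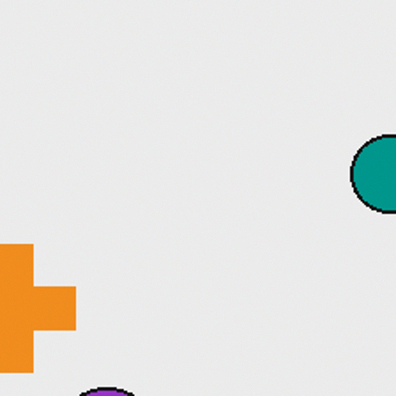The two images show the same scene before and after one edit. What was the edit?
The transformation is: cropped to a noticeably smaller region and rescaled.

The visible shapes are larger and the field of view is narrower; shapes near the original edges may be partly or wholly outside the frame — a crop-and-rescale.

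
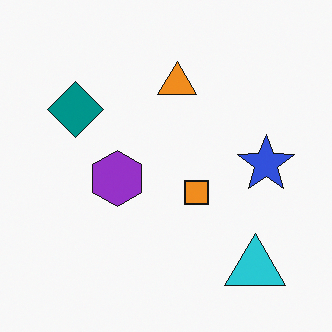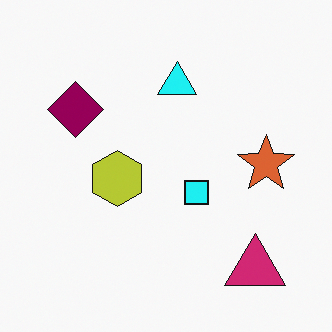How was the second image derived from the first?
The transformation is: hue-shifted through roughly a third of the color wheel.

Every shape's color has rotated by the same amount around the hue wheel — a uniform hue shift.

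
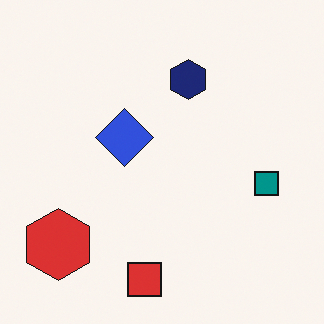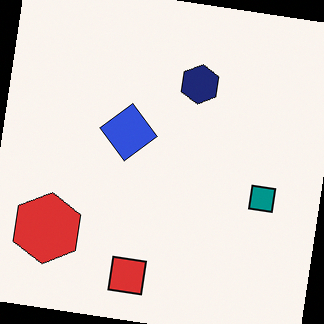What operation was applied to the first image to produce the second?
The second image is the first rotated clockwise by a small amount.

Every shape is tilted by the same angle and the image corners show triangular fill wedges — a whole-image rotation by a non-right angle.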